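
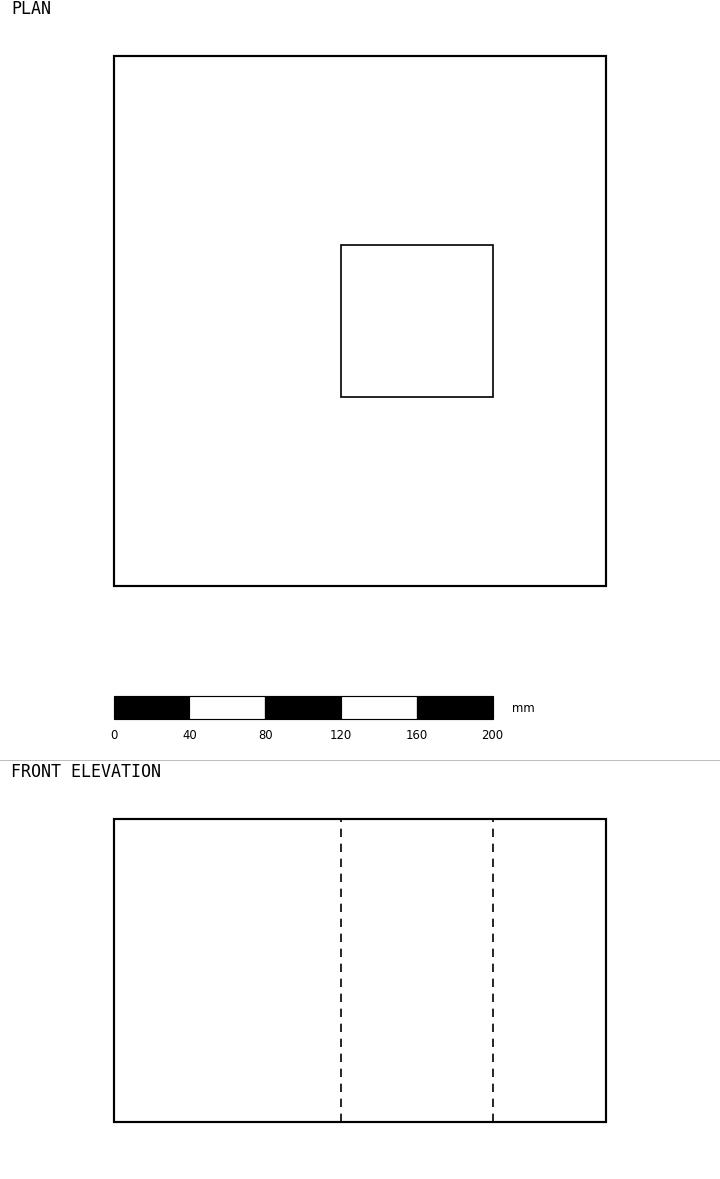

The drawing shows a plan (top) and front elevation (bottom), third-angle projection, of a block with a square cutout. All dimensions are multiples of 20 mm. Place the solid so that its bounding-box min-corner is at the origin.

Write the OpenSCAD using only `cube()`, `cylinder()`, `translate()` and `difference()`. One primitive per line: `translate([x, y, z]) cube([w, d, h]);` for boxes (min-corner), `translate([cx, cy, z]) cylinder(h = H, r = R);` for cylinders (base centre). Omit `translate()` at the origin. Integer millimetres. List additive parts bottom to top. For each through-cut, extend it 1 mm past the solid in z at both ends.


difference() {
  cube([260, 280, 160]);
  translate([120, 100, -1]) cube([80, 80, 162]);
}


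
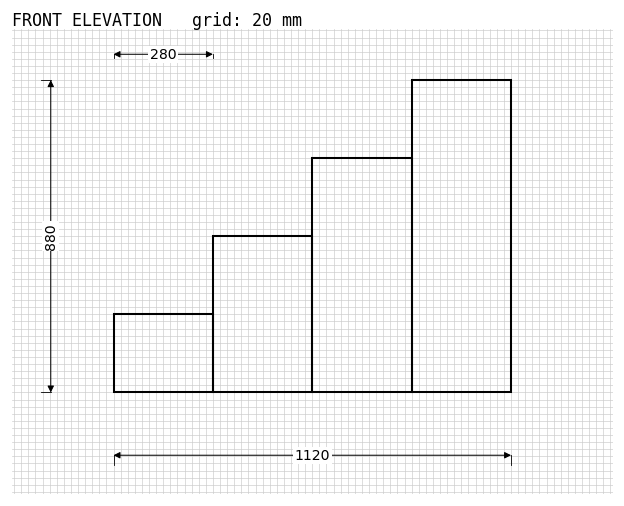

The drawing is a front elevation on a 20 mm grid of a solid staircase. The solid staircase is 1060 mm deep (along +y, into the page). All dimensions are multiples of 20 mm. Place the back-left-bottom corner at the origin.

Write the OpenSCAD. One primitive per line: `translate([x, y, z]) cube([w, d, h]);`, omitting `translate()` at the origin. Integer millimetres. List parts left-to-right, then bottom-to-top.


cube([280, 1060, 220]);
translate([280, 0, 0]) cube([280, 1060, 440]);
translate([560, 0, 0]) cube([280, 1060, 660]);
translate([840, 0, 0]) cube([280, 1060, 880]);


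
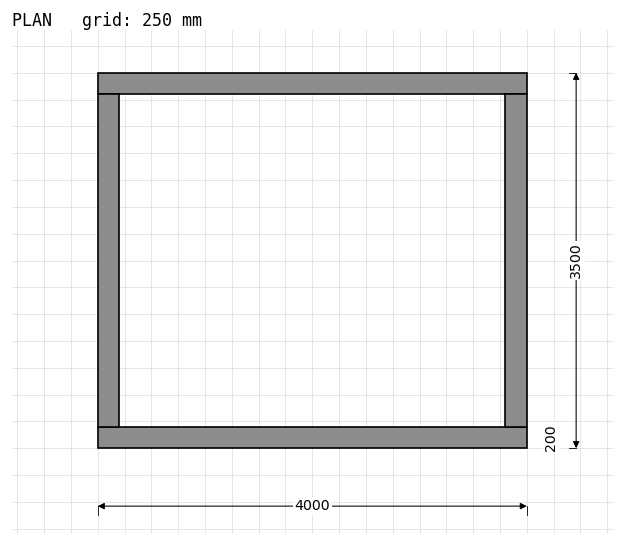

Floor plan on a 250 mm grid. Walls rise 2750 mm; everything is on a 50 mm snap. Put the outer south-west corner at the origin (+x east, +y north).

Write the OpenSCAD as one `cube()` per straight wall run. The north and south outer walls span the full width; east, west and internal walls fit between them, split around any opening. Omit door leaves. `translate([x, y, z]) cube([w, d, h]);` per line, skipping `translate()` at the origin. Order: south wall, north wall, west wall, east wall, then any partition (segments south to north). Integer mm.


cube([4000, 200, 2750]);
translate([0, 3300, 0]) cube([4000, 200, 2750]);
translate([0, 200, 0]) cube([200, 3100, 2750]);
translate([3800, 200, 0]) cube([200, 3100, 2750]);


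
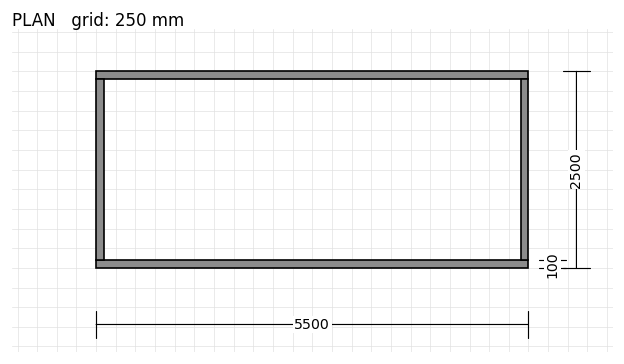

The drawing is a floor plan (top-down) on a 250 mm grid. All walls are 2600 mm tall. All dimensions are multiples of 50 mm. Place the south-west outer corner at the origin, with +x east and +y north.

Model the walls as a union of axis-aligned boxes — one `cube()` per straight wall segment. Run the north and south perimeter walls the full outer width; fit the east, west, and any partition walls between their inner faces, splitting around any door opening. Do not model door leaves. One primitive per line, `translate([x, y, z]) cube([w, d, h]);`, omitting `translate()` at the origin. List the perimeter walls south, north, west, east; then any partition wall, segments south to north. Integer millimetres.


cube([5500, 100, 2600]);
translate([0, 2400, 0]) cube([5500, 100, 2600]);
translate([0, 100, 0]) cube([100, 2300, 2600]);
translate([5400, 100, 0]) cube([100, 2300, 2600]);


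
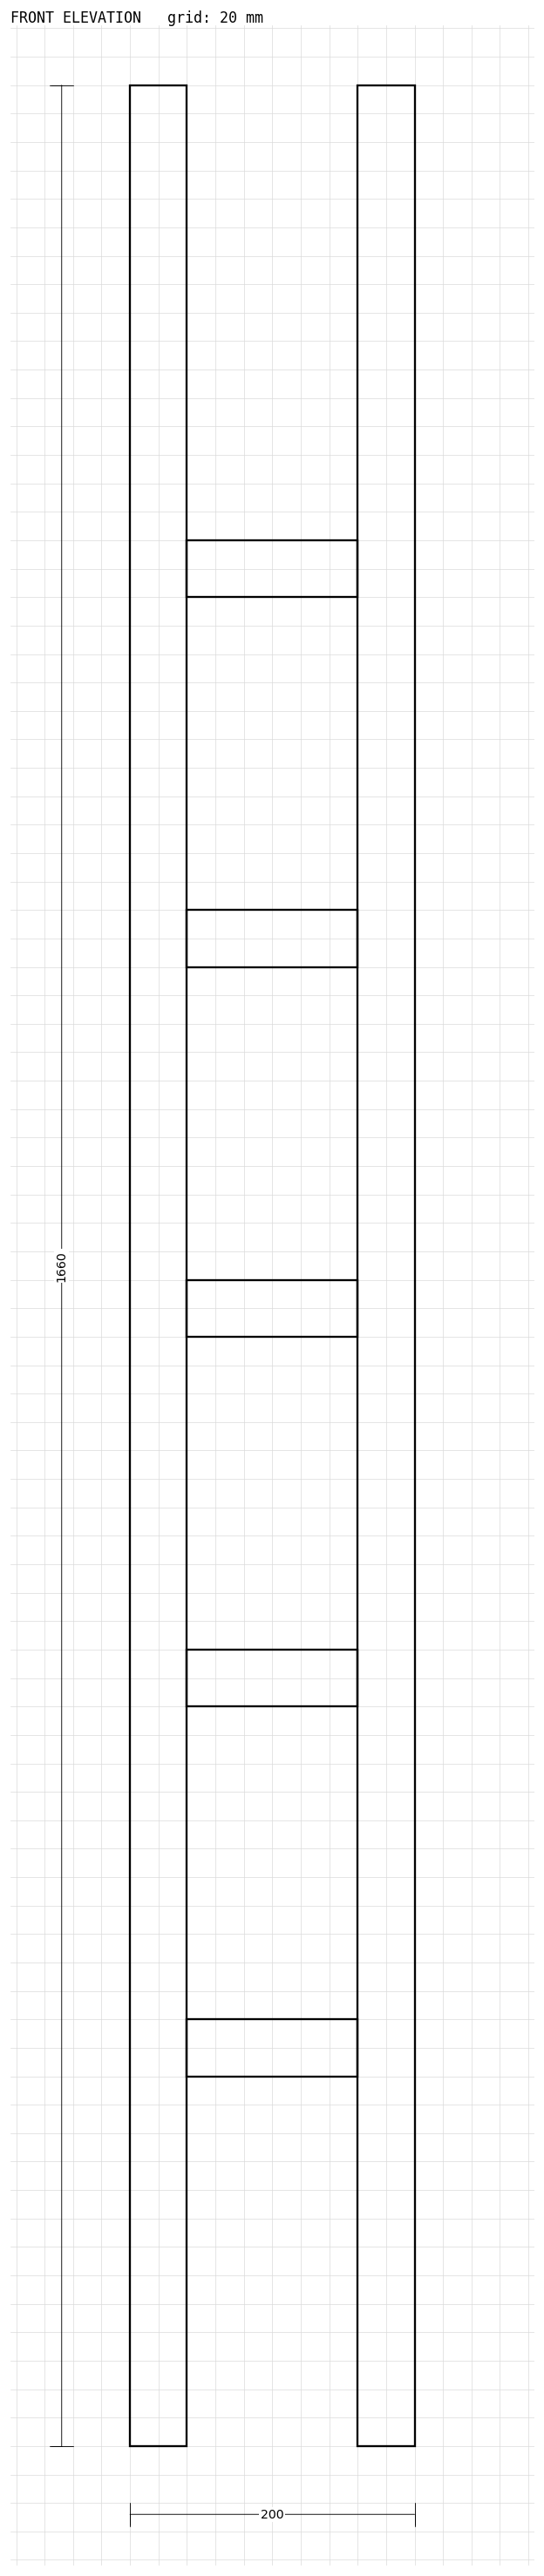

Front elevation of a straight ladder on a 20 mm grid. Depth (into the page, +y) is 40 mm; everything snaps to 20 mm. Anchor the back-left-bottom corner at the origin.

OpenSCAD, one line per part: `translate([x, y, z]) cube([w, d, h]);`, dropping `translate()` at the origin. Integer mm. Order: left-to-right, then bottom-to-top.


cube([40, 40, 1660]);
translate([40, 0, 260]) cube([120, 40, 40]);
translate([40, 0, 520]) cube([120, 40, 40]);
translate([40, 0, 780]) cube([120, 40, 40]);
translate([40, 0, 1040]) cube([120, 40, 40]);
translate([40, 0, 1300]) cube([120, 40, 40]);
translate([160, 0, 0]) cube([40, 40, 1660]);


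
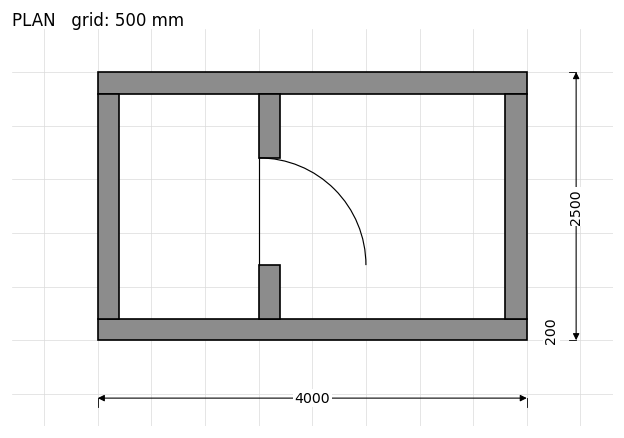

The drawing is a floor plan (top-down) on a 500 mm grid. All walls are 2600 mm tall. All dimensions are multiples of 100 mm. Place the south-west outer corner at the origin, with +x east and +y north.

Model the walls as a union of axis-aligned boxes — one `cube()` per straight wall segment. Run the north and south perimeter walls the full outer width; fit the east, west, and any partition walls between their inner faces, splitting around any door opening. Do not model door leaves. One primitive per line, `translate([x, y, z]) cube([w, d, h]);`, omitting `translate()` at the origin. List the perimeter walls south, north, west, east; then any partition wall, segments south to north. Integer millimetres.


cube([4000, 200, 2600]);
translate([0, 2300, 0]) cube([4000, 200, 2600]);
translate([0, 200, 0]) cube([200, 2100, 2600]);
translate([3800, 200, 0]) cube([200, 2100, 2600]);
translate([1500, 200, 0]) cube([200, 500, 2600]);
translate([1500, 1700, 0]) cube([200, 600, 2600]);


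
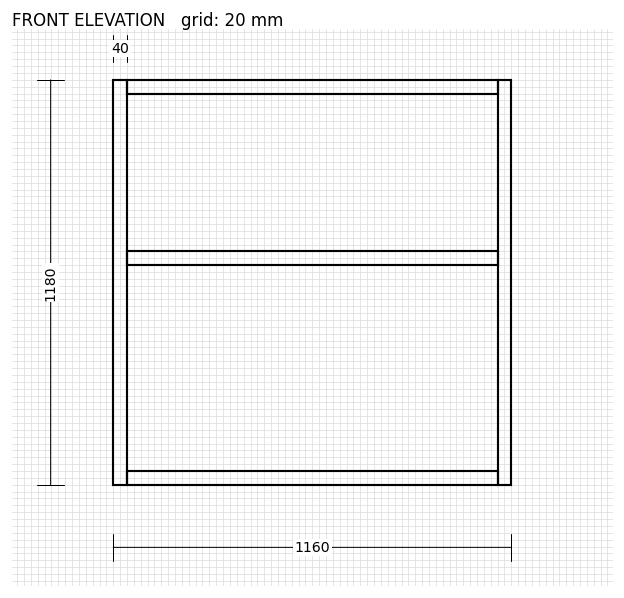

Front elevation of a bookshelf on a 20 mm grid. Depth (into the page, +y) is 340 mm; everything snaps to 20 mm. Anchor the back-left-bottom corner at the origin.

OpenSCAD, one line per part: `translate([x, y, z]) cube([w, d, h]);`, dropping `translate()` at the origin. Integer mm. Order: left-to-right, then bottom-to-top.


cube([40, 340, 1180]);
translate([40, 0, 0]) cube([1080, 340, 40]);
translate([40, 0, 640]) cube([1080, 340, 40]);
translate([40, 0, 1140]) cube([1080, 340, 40]);
translate([1120, 0, 0]) cube([40, 340, 1180]);


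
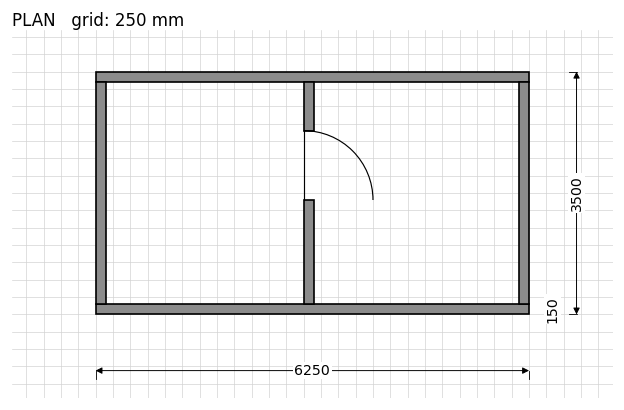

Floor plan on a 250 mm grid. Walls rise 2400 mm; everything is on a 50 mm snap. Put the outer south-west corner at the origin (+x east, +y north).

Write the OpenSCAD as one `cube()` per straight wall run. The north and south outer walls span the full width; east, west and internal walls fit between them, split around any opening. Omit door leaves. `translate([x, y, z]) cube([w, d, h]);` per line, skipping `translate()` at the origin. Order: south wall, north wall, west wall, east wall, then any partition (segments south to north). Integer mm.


cube([6250, 150, 2400]);
translate([0, 3350, 0]) cube([6250, 150, 2400]);
translate([0, 150, 0]) cube([150, 3200, 2400]);
translate([6100, 150, 0]) cube([150, 3200, 2400]);
translate([3000, 150, 0]) cube([150, 1500, 2400]);
translate([3000, 2650, 0]) cube([150, 700, 2400]);


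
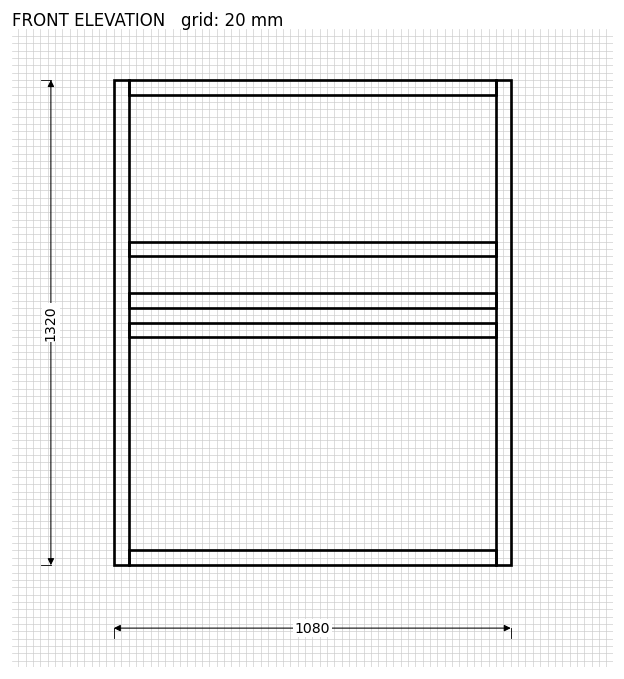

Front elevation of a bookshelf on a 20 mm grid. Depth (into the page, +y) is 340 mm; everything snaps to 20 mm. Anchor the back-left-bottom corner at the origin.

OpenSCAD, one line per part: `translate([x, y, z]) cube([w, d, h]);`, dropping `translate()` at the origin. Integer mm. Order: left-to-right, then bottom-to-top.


cube([40, 340, 1320]);
translate([40, 0, 0]) cube([1000, 340, 40]);
translate([40, 0, 620]) cube([1000, 340, 40]);
translate([40, 0, 700]) cube([1000, 340, 40]);
translate([40, 0, 840]) cube([1000, 340, 40]);
translate([40, 0, 1280]) cube([1000, 340, 40]);
translate([1040, 0, 0]) cube([40, 340, 1320]);


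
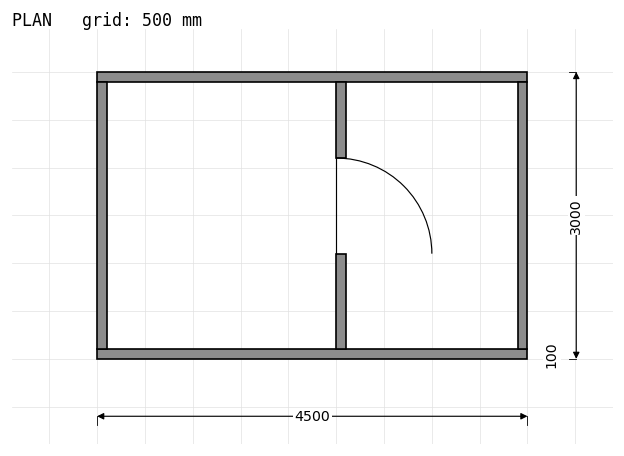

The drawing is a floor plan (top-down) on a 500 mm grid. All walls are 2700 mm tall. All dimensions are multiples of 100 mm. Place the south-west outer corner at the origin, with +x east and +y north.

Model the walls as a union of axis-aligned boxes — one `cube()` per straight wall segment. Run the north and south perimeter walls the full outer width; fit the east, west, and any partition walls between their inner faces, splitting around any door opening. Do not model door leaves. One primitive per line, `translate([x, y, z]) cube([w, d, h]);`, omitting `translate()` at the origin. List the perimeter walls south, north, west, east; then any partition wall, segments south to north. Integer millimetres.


cube([4500, 100, 2700]);
translate([0, 2900, 0]) cube([4500, 100, 2700]);
translate([0, 100, 0]) cube([100, 2800, 2700]);
translate([4400, 100, 0]) cube([100, 2800, 2700]);
translate([2500, 100, 0]) cube([100, 1000, 2700]);
translate([2500, 2100, 0]) cube([100, 800, 2700]);


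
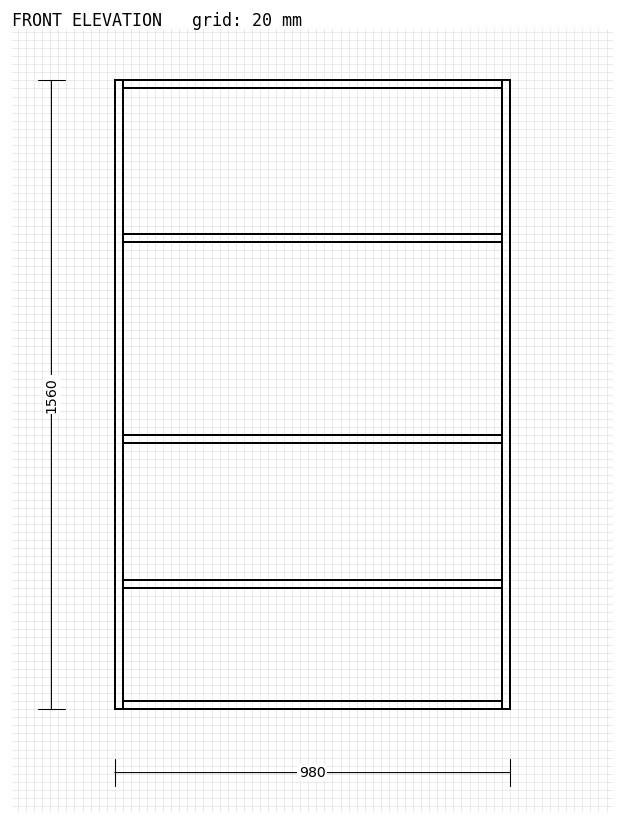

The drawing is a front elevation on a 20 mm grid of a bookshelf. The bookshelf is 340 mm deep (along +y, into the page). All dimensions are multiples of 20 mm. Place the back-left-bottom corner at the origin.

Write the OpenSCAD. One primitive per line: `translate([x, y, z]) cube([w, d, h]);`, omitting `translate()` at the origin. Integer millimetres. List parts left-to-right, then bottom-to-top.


cube([20, 340, 1560]);
translate([20, 0, 0]) cube([940, 340, 20]);
translate([20, 0, 300]) cube([940, 340, 20]);
translate([20, 0, 660]) cube([940, 340, 20]);
translate([20, 0, 1160]) cube([940, 340, 20]);
translate([20, 0, 1540]) cube([940, 340, 20]);
translate([960, 0, 0]) cube([20, 340, 1560]);


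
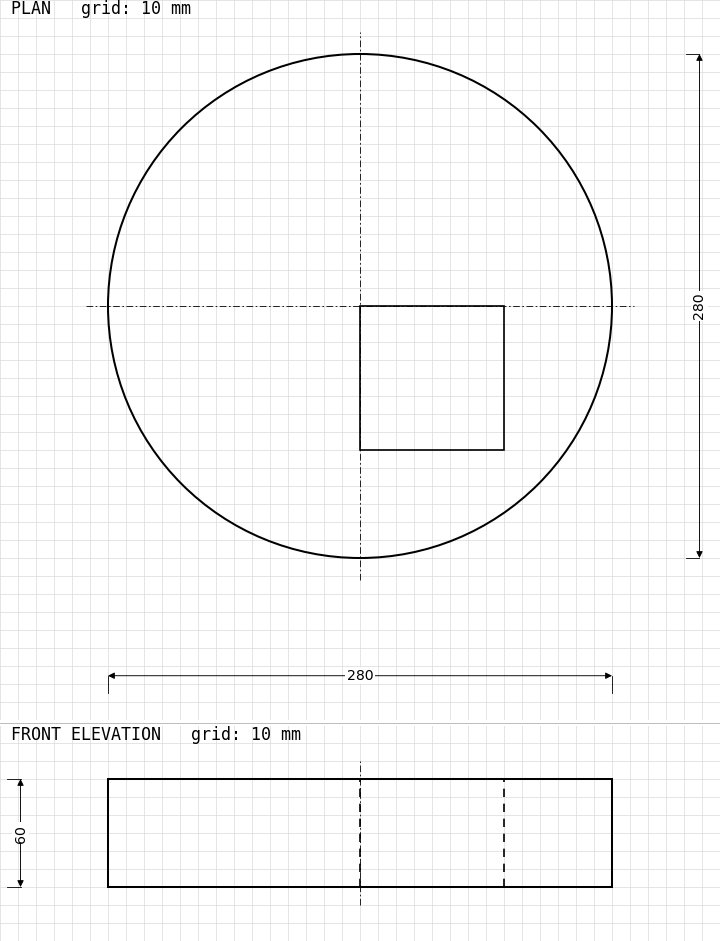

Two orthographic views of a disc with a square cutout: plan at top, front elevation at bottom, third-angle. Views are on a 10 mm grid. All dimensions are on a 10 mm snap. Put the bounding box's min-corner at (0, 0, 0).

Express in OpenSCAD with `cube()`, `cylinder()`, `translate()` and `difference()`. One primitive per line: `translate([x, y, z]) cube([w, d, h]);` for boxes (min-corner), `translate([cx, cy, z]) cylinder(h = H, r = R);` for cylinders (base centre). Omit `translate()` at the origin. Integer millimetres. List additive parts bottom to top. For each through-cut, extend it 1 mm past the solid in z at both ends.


difference() {
  translate([140, 140, 0]) cylinder(h = 60, r = 140);
  translate([140, 60, -1]) cube([80, 80, 62]);
}


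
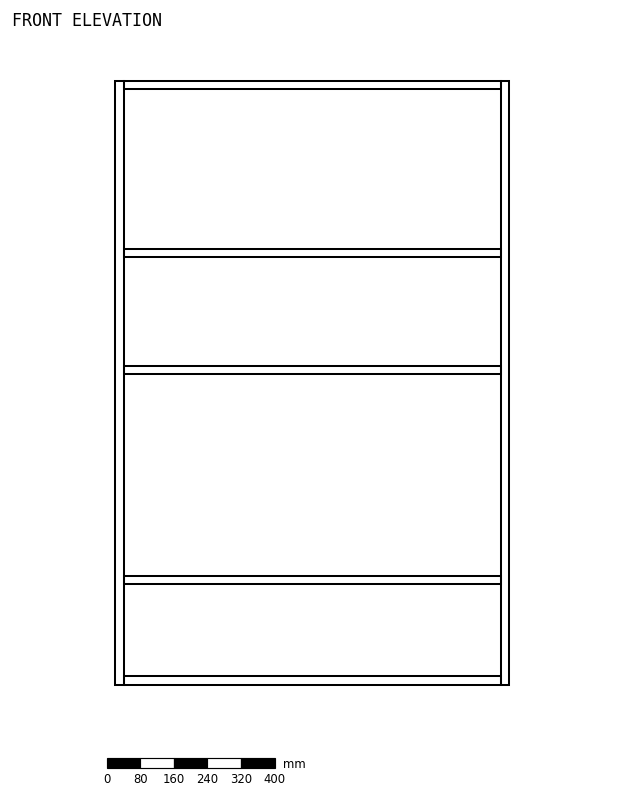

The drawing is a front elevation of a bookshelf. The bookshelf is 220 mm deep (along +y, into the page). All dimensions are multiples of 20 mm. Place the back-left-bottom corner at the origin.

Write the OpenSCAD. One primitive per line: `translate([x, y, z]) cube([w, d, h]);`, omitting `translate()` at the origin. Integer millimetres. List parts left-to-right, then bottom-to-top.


cube([20, 220, 1440]);
translate([20, 0, 0]) cube([900, 220, 20]);
translate([20, 0, 240]) cube([900, 220, 20]);
translate([20, 0, 740]) cube([900, 220, 20]);
translate([20, 0, 1020]) cube([900, 220, 20]);
translate([20, 0, 1420]) cube([900, 220, 20]);
translate([920, 0, 0]) cube([20, 220, 1440]);


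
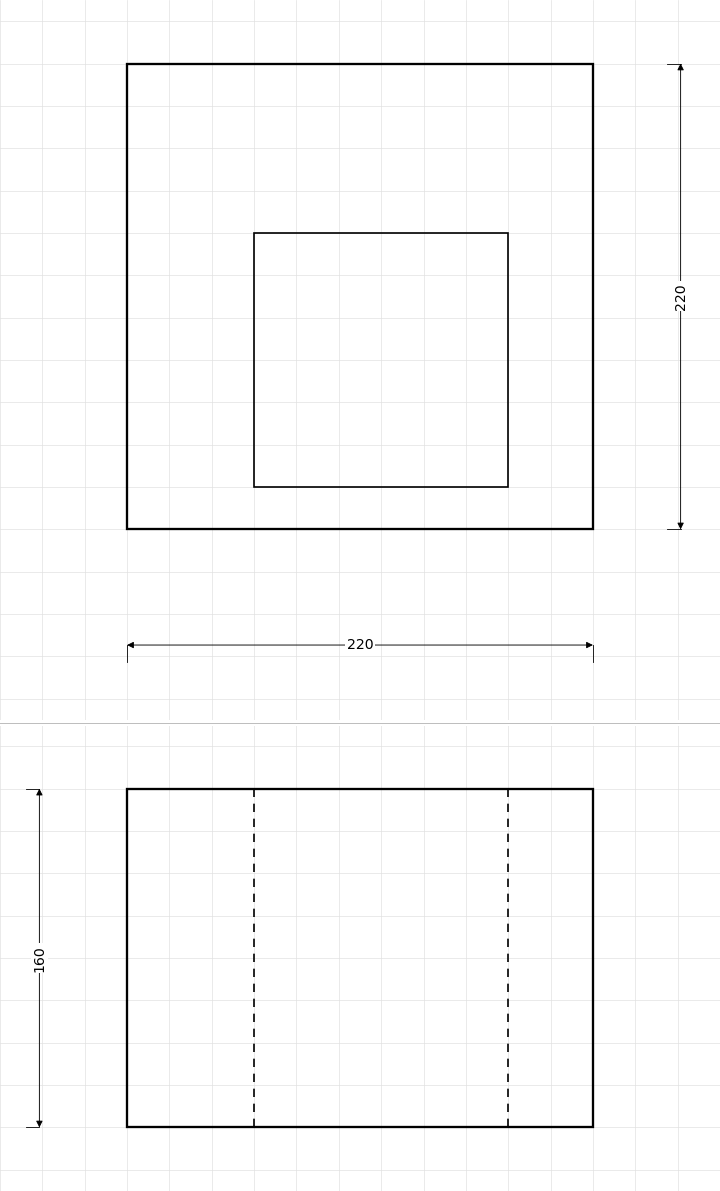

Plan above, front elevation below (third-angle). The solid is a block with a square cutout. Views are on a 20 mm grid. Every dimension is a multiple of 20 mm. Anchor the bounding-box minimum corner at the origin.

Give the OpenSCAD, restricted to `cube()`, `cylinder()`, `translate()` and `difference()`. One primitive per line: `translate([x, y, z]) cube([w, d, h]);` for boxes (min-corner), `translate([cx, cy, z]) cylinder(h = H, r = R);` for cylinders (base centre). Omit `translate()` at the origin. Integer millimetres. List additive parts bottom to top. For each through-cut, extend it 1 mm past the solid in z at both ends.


difference() {
  cube([220, 220, 160]);
  translate([60, 20, -1]) cube([120, 120, 162]);
}


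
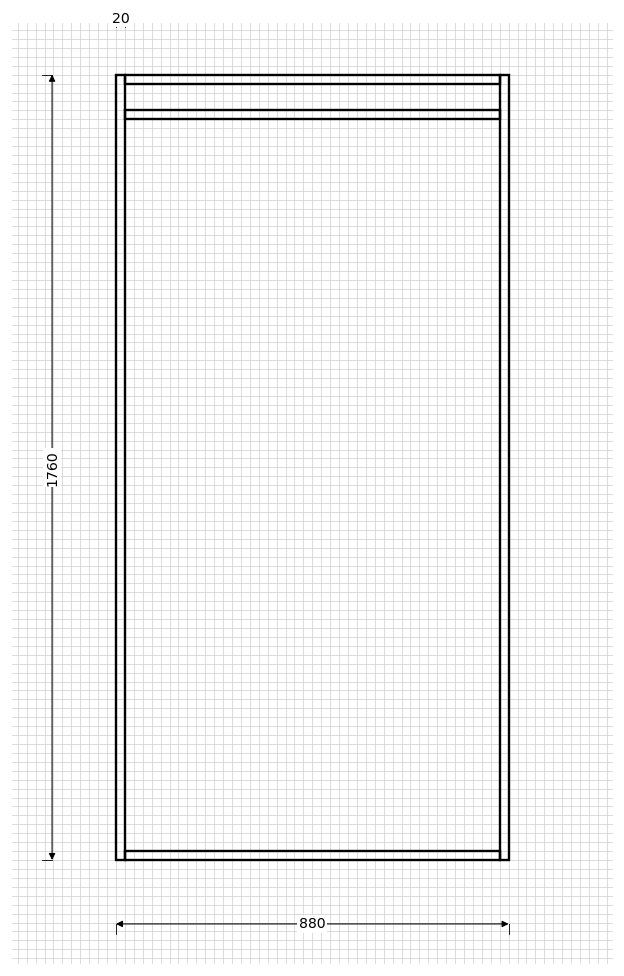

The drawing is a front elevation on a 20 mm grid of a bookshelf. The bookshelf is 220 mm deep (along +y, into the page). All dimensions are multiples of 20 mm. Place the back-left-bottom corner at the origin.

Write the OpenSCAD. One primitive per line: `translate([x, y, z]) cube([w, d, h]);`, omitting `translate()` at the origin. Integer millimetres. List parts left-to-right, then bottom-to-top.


cube([20, 220, 1760]);
translate([20, 0, 0]) cube([840, 220, 20]);
translate([20, 0, 1660]) cube([840, 220, 20]);
translate([20, 0, 1740]) cube([840, 220, 20]);
translate([860, 0, 0]) cube([20, 220, 1760]);


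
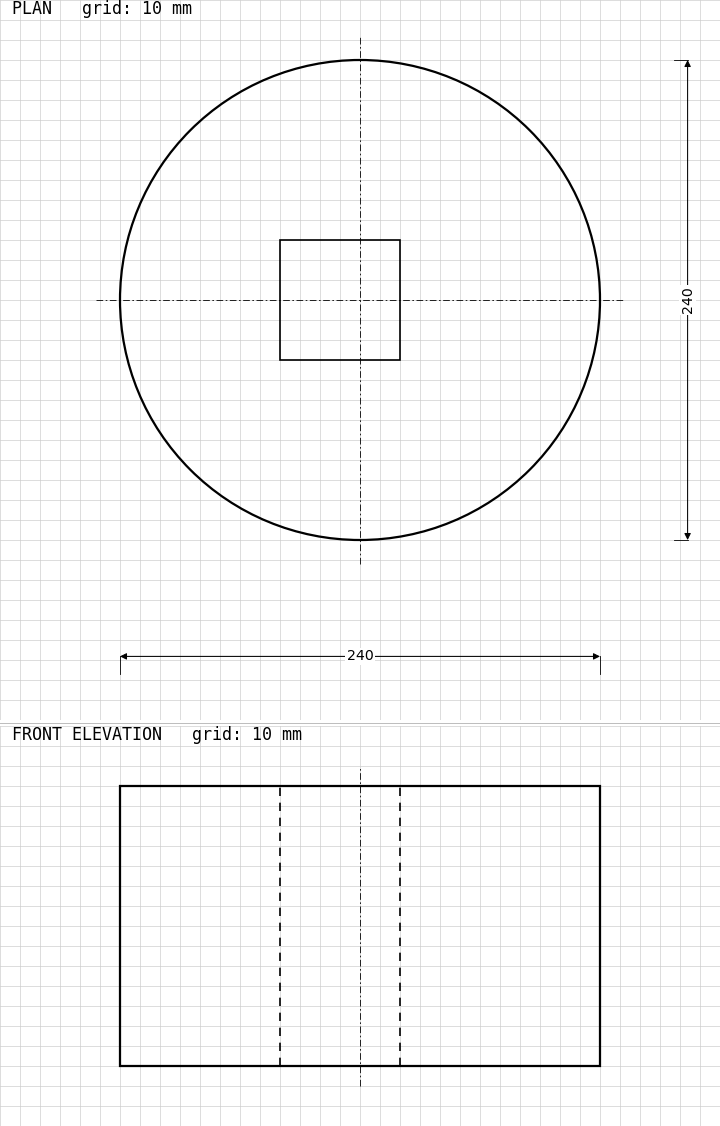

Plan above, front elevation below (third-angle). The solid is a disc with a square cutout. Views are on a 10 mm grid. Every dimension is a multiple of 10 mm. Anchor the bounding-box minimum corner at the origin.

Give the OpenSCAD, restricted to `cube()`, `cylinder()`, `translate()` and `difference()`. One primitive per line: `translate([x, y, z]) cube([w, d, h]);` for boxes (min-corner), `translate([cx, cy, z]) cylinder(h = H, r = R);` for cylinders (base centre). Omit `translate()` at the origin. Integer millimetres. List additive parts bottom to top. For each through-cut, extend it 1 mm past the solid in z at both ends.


difference() {
  translate([120, 120, 0]) cylinder(h = 140, r = 120);
  translate([80, 90, -1]) cube([60, 60, 142]);
}


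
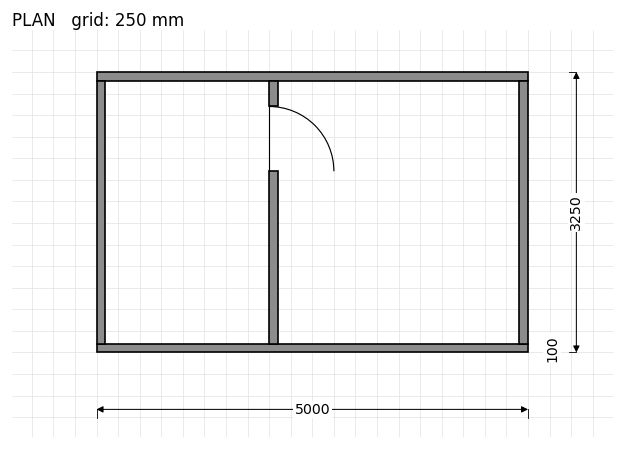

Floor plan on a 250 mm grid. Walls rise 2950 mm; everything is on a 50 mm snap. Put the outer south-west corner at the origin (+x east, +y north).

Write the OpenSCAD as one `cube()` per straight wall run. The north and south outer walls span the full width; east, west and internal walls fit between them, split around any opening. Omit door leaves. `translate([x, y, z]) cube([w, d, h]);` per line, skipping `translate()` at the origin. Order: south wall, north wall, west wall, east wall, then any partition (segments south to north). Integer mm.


cube([5000, 100, 2950]);
translate([0, 3150, 0]) cube([5000, 100, 2950]);
translate([0, 100, 0]) cube([100, 3050, 2950]);
translate([4900, 100, 0]) cube([100, 3050, 2950]);
translate([2000, 100, 0]) cube([100, 2000, 2950]);
translate([2000, 2850, 0]) cube([100, 300, 2950]);


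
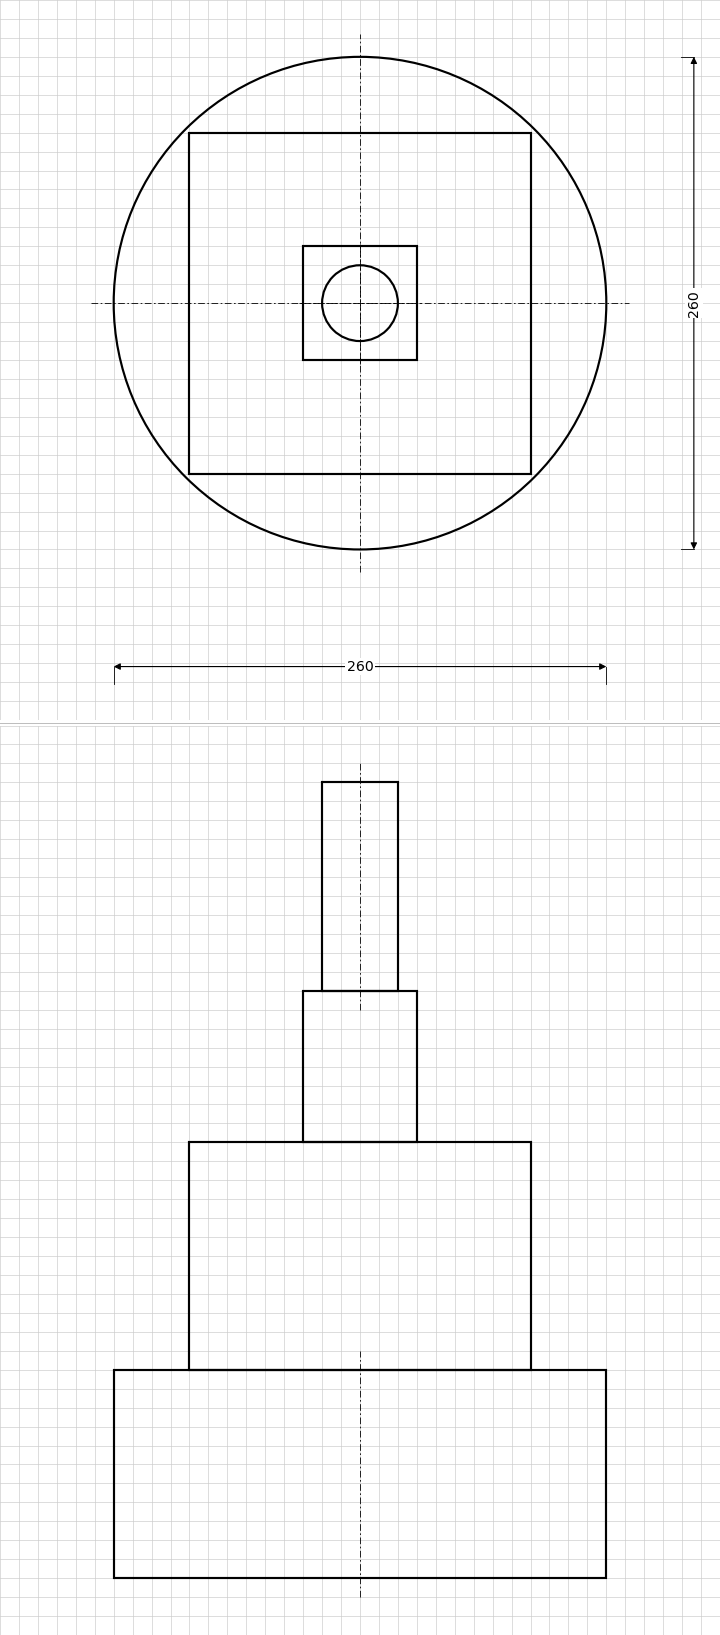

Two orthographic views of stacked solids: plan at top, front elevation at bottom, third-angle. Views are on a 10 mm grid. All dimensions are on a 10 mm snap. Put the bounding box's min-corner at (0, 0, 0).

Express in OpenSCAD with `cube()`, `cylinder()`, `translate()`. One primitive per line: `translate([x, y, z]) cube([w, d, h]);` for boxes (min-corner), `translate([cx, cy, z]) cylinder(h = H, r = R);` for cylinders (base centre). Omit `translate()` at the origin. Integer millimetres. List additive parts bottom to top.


translate([130, 130, 0]) cylinder(h = 110, r = 130);
translate([40, 40, 110]) cube([180, 180, 120]);
translate([100, 100, 230]) cube([60, 60, 80]);
translate([130, 130, 310]) cylinder(h = 110, r = 20);


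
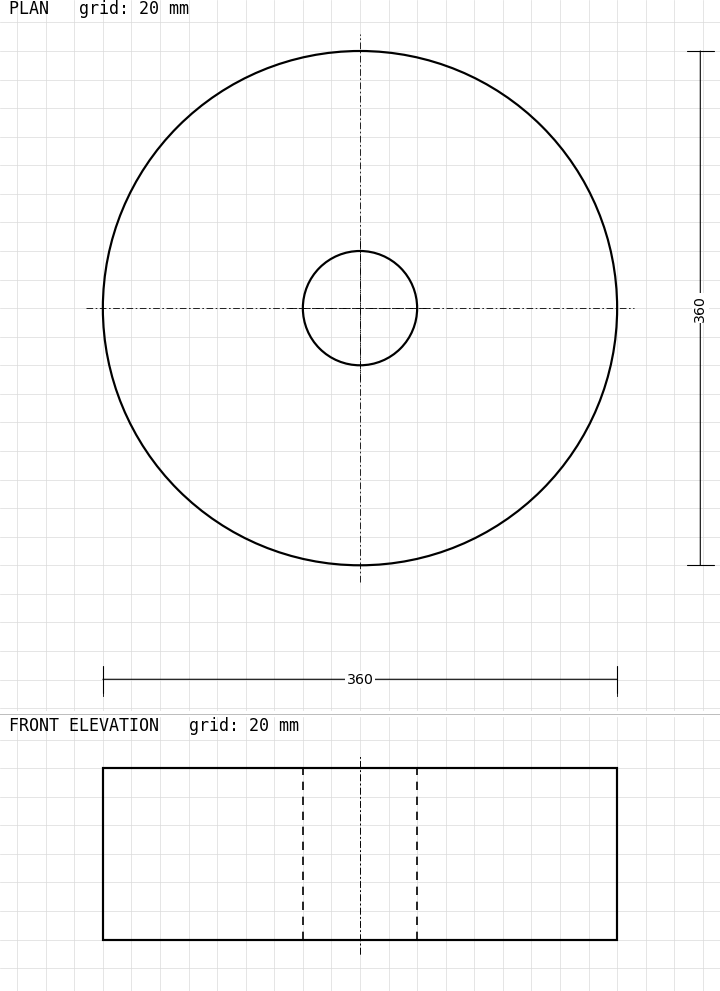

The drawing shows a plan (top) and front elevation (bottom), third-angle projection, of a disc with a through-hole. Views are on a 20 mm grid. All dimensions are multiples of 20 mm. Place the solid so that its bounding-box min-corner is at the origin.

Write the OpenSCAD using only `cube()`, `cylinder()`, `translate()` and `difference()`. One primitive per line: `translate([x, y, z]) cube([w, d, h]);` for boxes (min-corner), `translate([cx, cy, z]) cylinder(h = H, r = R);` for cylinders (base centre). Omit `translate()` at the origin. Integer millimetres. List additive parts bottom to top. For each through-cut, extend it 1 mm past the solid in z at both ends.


difference() {
  translate([180, 180, 0]) cylinder(h = 120, r = 180);
  translate([180, 180, -1]) cylinder(h = 122, r = 40);
}


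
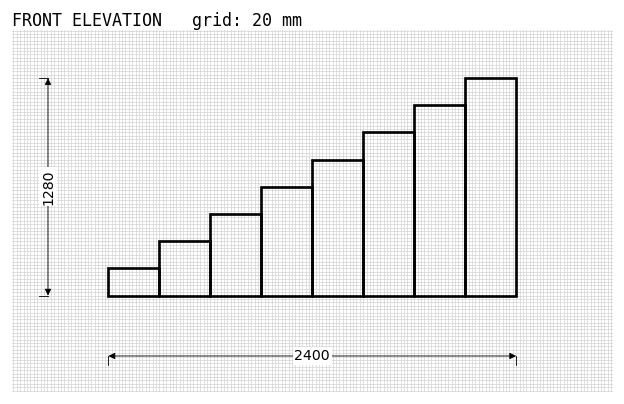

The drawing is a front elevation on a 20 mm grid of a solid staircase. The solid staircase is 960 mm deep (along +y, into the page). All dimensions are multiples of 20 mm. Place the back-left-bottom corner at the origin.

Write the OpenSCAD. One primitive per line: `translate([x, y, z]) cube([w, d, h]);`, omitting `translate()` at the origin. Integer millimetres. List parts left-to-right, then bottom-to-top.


cube([300, 960, 160]);
translate([300, 0, 0]) cube([300, 960, 320]);
translate([600, 0, 0]) cube([300, 960, 480]);
translate([900, 0, 0]) cube([300, 960, 640]);
translate([1200, 0, 0]) cube([300, 960, 800]);
translate([1500, 0, 0]) cube([300, 960, 960]);
translate([1800, 0, 0]) cube([300, 960, 1120]);
translate([2100, 0, 0]) cube([300, 960, 1280]);


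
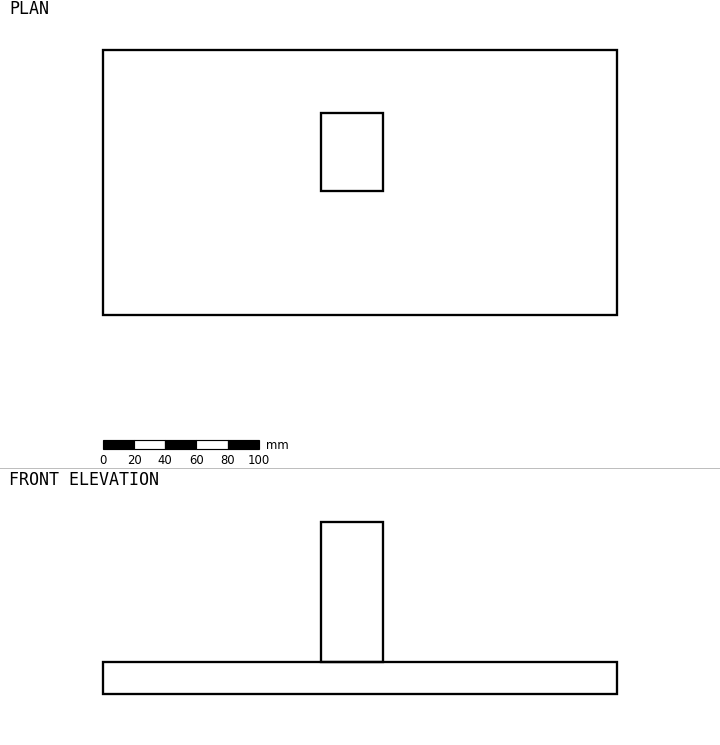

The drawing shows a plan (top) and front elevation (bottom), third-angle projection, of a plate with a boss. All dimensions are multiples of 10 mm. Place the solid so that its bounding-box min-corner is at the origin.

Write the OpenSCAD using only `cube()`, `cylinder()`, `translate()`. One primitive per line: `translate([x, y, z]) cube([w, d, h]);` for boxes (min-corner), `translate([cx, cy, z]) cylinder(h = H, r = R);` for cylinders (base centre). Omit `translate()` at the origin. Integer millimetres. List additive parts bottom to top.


cube([330, 170, 20]);
translate([140, 80, 20]) cube([40, 50, 90]);


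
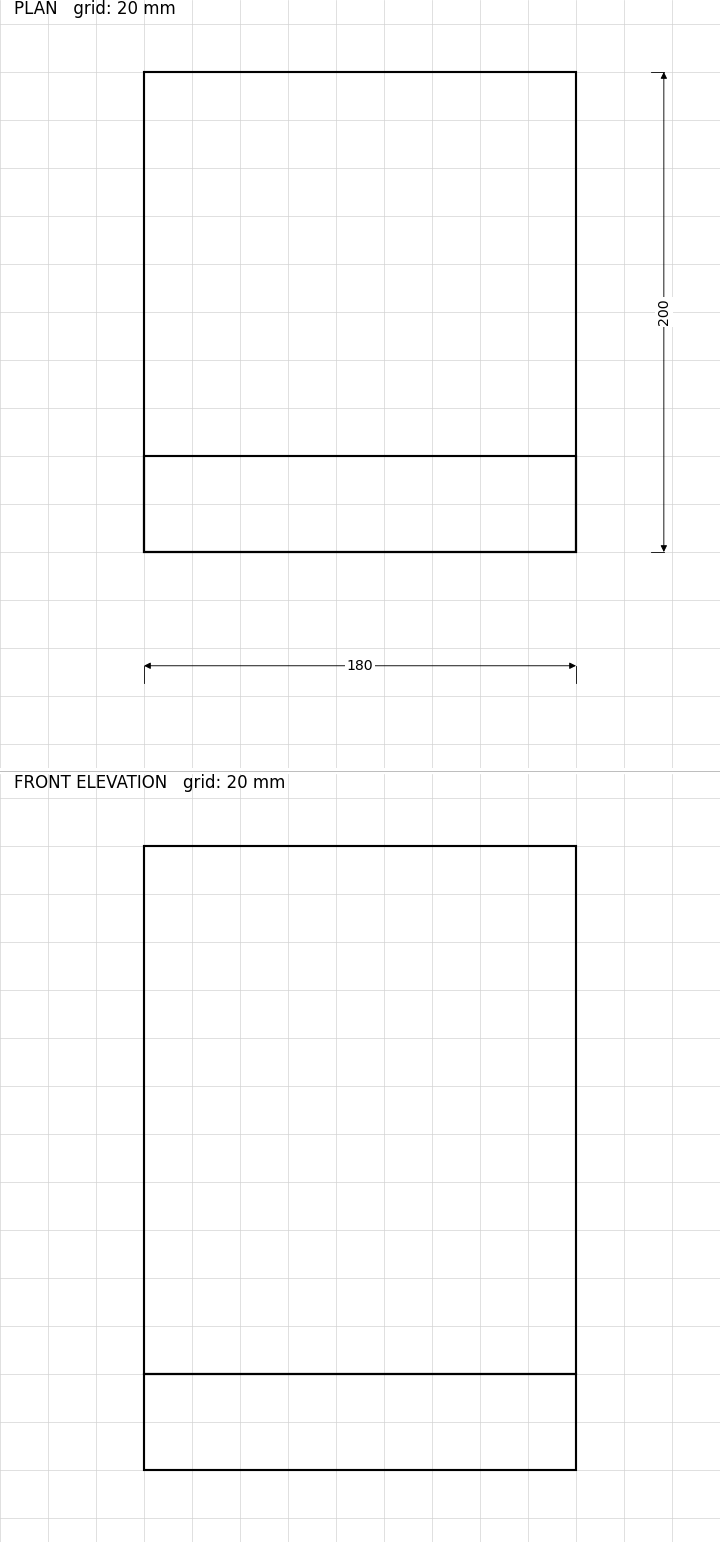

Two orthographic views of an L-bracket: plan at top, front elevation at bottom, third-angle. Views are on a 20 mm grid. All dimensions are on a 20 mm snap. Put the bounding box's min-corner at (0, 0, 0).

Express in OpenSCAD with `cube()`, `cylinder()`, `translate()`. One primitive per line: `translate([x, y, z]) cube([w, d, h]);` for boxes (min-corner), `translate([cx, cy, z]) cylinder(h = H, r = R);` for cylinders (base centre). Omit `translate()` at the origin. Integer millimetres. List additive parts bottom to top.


cube([180, 200, 40]);
translate([0, 0, 40]) cube([180, 40, 220]);


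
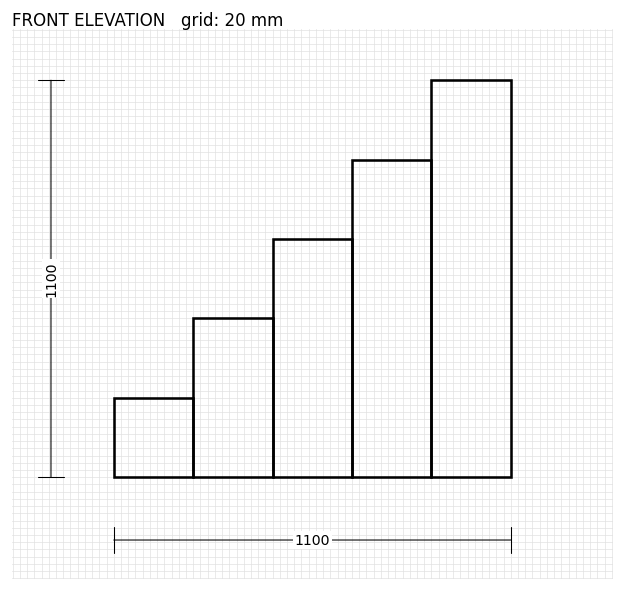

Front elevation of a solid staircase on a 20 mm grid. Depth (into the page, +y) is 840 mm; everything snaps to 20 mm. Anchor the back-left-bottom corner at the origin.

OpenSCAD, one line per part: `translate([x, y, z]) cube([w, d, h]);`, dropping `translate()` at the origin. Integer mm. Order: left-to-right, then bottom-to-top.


cube([220, 840, 220]);
translate([220, 0, 0]) cube([220, 840, 440]);
translate([440, 0, 0]) cube([220, 840, 660]);
translate([660, 0, 0]) cube([220, 840, 880]);
translate([880, 0, 0]) cube([220, 840, 1100]);


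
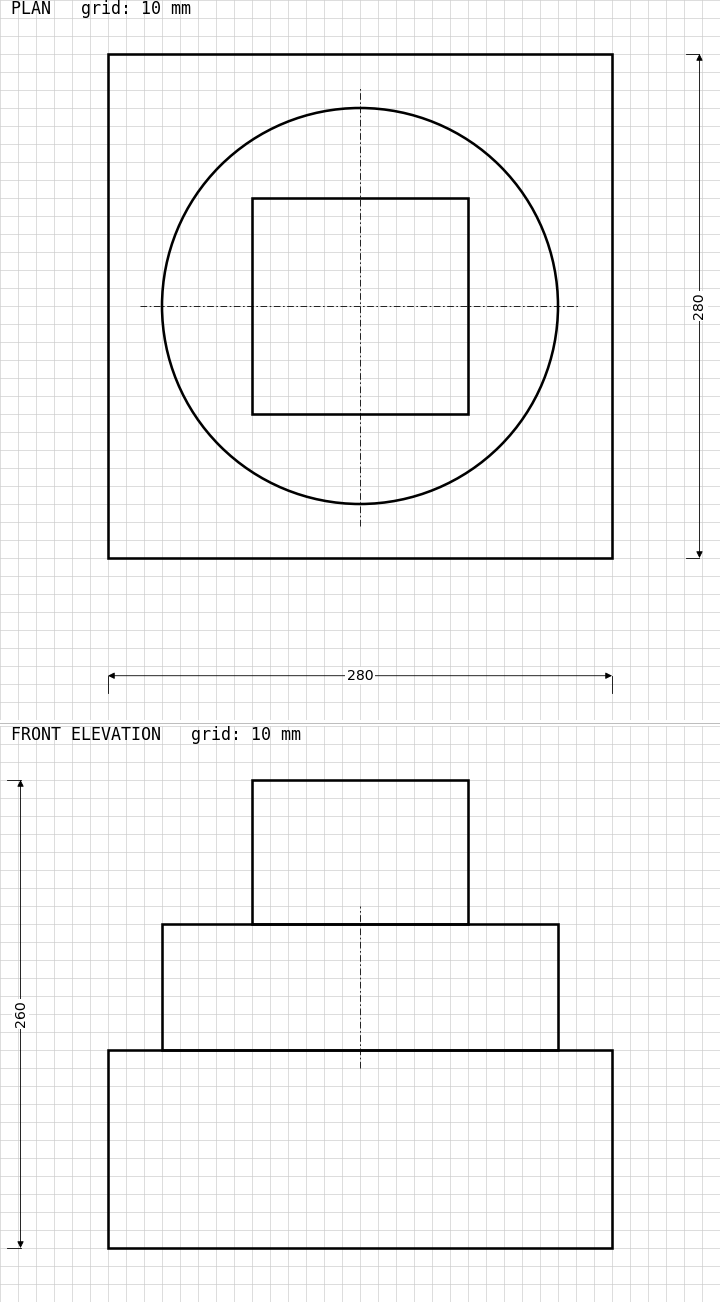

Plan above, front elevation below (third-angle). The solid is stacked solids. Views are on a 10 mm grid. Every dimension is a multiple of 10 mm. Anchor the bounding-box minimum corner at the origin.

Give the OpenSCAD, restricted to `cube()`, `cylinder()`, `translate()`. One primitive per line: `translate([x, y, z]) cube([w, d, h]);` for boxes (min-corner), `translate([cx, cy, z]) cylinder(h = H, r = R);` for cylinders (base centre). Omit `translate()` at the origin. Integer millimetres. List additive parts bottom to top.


cube([280, 280, 110]);
translate([140, 140, 110]) cylinder(h = 70, r = 110);
translate([80, 80, 180]) cube([120, 120, 80]);


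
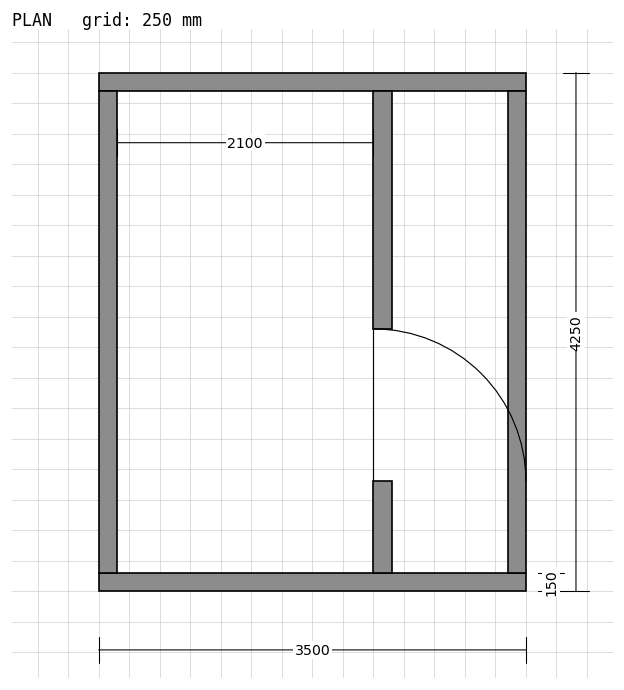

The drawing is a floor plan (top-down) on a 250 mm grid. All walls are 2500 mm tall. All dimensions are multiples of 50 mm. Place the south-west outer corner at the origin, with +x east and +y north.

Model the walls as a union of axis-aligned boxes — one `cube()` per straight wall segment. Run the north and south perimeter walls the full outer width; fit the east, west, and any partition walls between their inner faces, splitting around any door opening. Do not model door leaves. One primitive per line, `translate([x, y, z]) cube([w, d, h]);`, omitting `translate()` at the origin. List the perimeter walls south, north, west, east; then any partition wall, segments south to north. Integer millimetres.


cube([3500, 150, 2500]);
translate([0, 4100, 0]) cube([3500, 150, 2500]);
translate([0, 150, 0]) cube([150, 3950, 2500]);
translate([3350, 150, 0]) cube([150, 3950, 2500]);
translate([2250, 150, 0]) cube([150, 750, 2500]);
translate([2250, 2150, 0]) cube([150, 1950, 2500]);


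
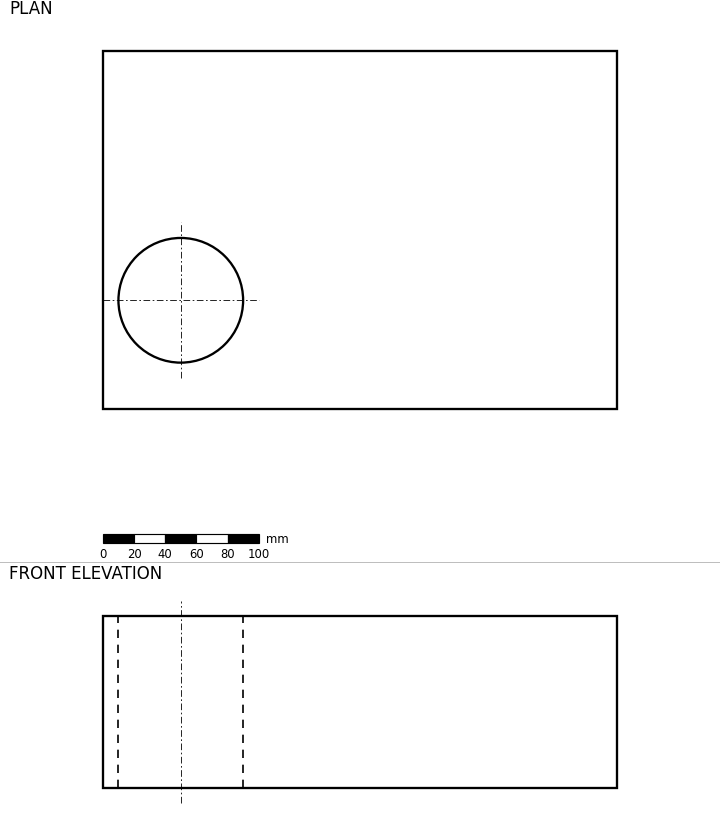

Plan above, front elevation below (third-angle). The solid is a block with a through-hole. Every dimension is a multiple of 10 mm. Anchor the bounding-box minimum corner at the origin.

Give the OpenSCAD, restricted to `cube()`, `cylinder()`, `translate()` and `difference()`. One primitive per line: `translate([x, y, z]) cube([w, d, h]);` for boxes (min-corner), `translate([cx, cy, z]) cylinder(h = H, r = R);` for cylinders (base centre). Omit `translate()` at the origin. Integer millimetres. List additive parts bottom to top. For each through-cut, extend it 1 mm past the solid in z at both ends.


difference() {
  cube([330, 230, 110]);
  translate([50, 70, -1]) cylinder(h = 112, r = 40);
}


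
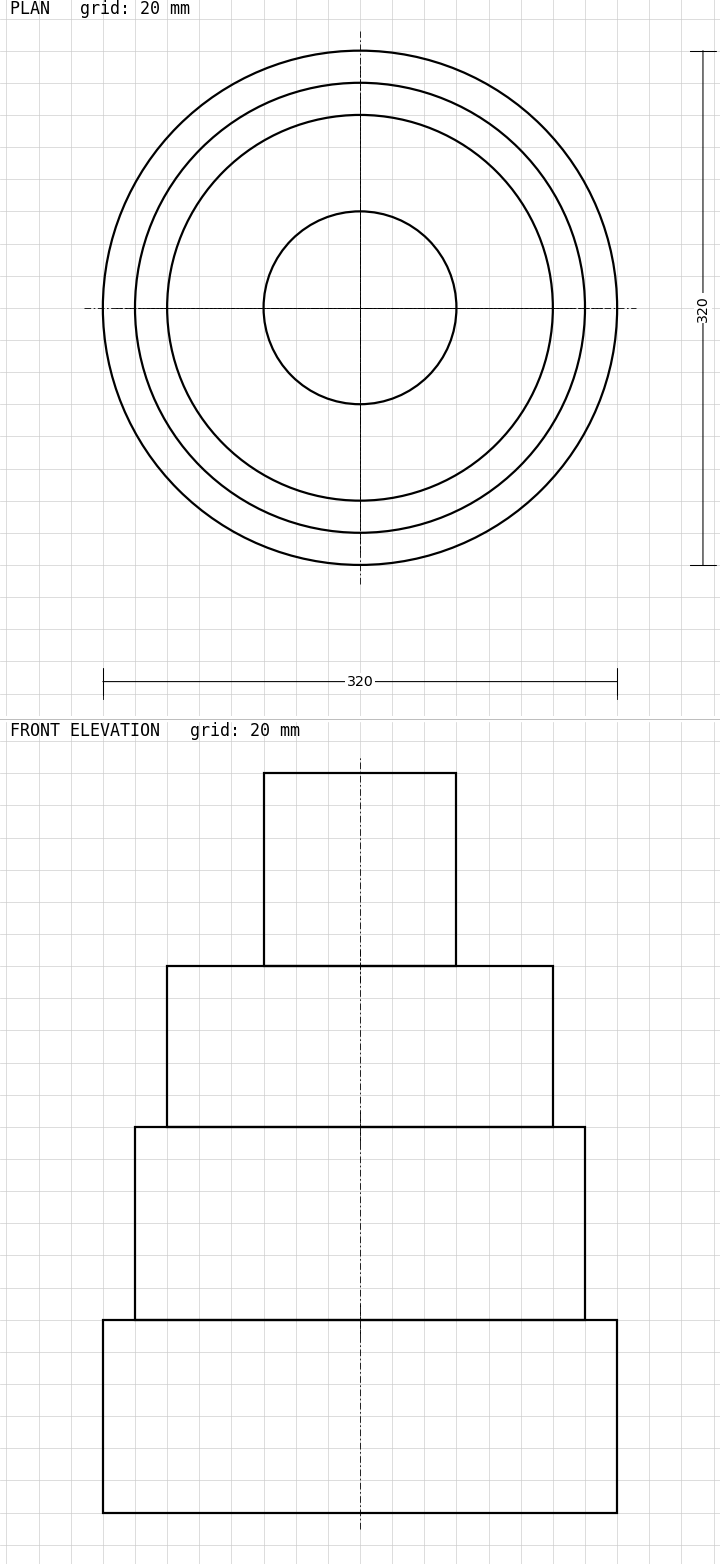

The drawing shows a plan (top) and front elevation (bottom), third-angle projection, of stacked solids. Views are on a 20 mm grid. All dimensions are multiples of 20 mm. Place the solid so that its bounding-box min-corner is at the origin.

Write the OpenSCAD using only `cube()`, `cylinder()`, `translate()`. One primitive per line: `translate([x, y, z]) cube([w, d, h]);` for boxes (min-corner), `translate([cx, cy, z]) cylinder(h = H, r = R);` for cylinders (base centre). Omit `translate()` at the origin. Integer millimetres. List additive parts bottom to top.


translate([160, 160, 0]) cylinder(h = 120, r = 160);
translate([160, 160, 120]) cylinder(h = 120, r = 140);
translate([160, 160, 240]) cylinder(h = 100, r = 120);
translate([160, 160, 340]) cylinder(h = 120, r = 60);


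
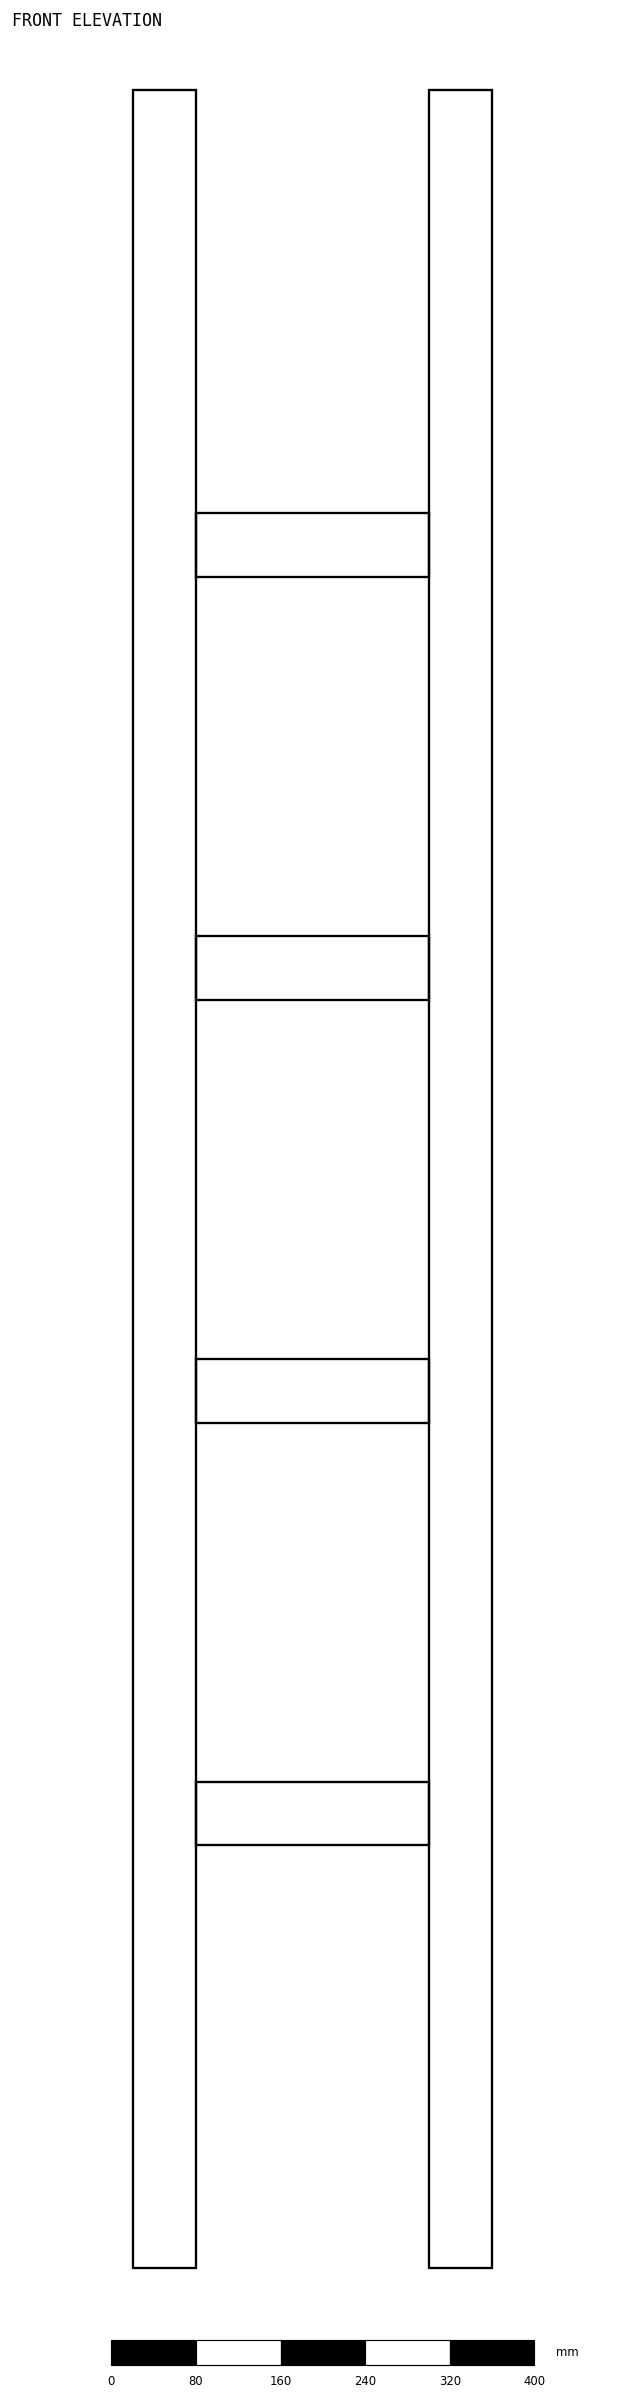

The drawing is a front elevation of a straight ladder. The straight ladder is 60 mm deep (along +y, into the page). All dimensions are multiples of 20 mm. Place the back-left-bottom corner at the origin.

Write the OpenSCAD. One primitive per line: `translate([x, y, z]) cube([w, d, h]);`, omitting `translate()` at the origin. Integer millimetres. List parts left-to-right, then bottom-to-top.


cube([60, 60, 2060]);
translate([60, 0, 400]) cube([220, 60, 60]);
translate([60, 0, 800]) cube([220, 60, 60]);
translate([60, 0, 1200]) cube([220, 60, 60]);
translate([60, 0, 1600]) cube([220, 60, 60]);
translate([280, 0, 0]) cube([60, 60, 2060]);


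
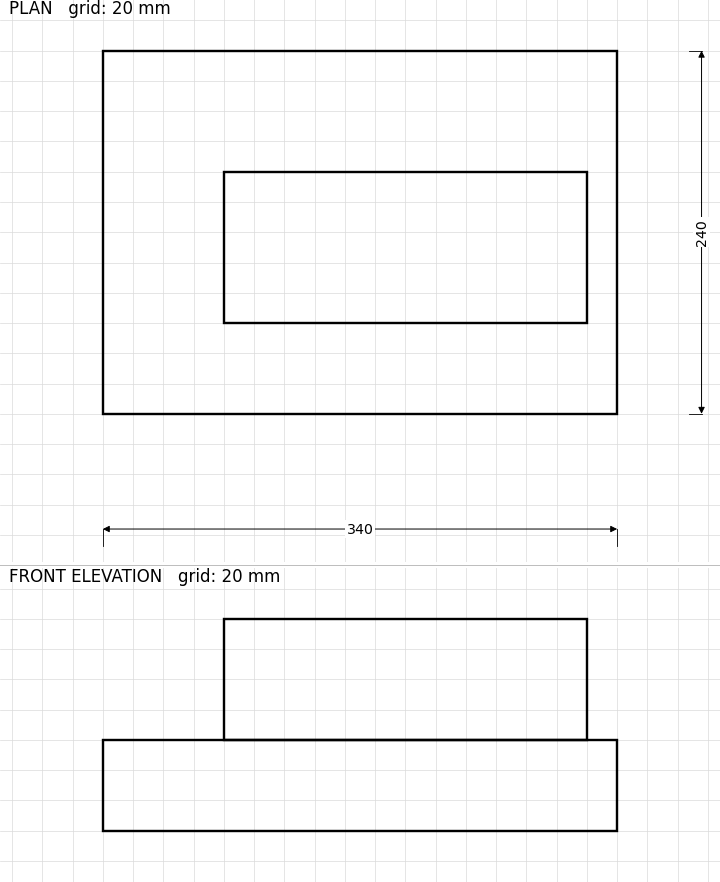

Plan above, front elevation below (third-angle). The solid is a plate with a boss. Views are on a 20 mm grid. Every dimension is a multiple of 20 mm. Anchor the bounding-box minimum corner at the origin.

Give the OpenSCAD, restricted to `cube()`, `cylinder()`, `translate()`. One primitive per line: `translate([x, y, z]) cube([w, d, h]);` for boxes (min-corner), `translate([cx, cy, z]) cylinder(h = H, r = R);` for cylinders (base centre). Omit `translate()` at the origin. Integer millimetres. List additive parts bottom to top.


cube([340, 240, 60]);
translate([80, 60, 60]) cube([240, 100, 80]);


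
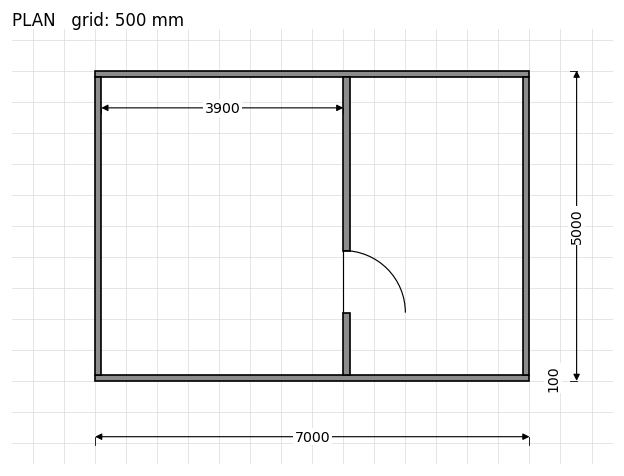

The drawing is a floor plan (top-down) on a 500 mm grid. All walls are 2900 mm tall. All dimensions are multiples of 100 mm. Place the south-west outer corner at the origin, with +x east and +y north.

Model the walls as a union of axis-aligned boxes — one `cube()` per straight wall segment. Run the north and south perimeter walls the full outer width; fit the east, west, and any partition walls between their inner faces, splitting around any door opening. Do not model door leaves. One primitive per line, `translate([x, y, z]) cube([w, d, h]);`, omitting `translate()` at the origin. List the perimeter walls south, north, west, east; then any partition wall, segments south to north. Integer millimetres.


cube([7000, 100, 2900]);
translate([0, 4900, 0]) cube([7000, 100, 2900]);
translate([0, 100, 0]) cube([100, 4800, 2900]);
translate([6900, 100, 0]) cube([100, 4800, 2900]);
translate([4000, 100, 0]) cube([100, 1000, 2900]);
translate([4000, 2100, 0]) cube([100, 2800, 2900]);


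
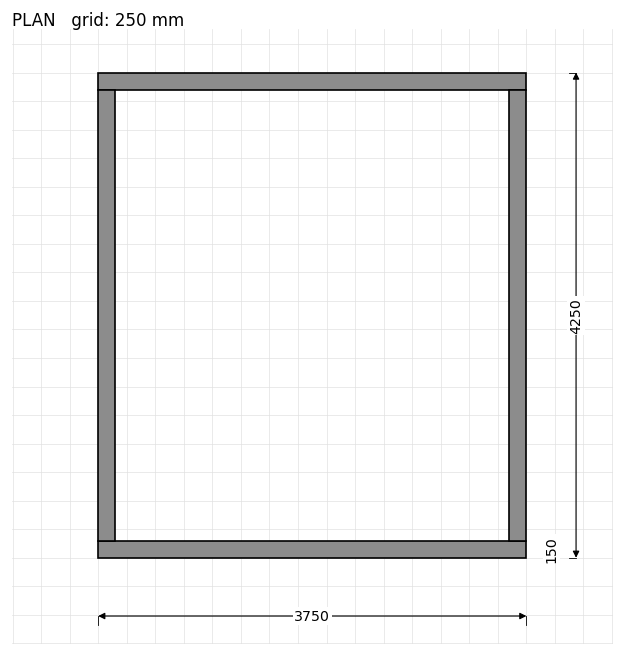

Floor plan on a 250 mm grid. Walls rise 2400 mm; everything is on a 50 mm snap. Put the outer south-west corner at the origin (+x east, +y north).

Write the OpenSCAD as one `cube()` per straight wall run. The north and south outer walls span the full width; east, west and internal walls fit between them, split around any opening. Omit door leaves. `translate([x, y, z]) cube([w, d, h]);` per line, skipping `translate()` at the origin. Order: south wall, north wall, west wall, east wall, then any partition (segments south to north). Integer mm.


cube([3750, 150, 2400]);
translate([0, 4100, 0]) cube([3750, 150, 2400]);
translate([0, 150, 0]) cube([150, 3950, 2400]);
translate([3600, 150, 0]) cube([150, 3950, 2400]);


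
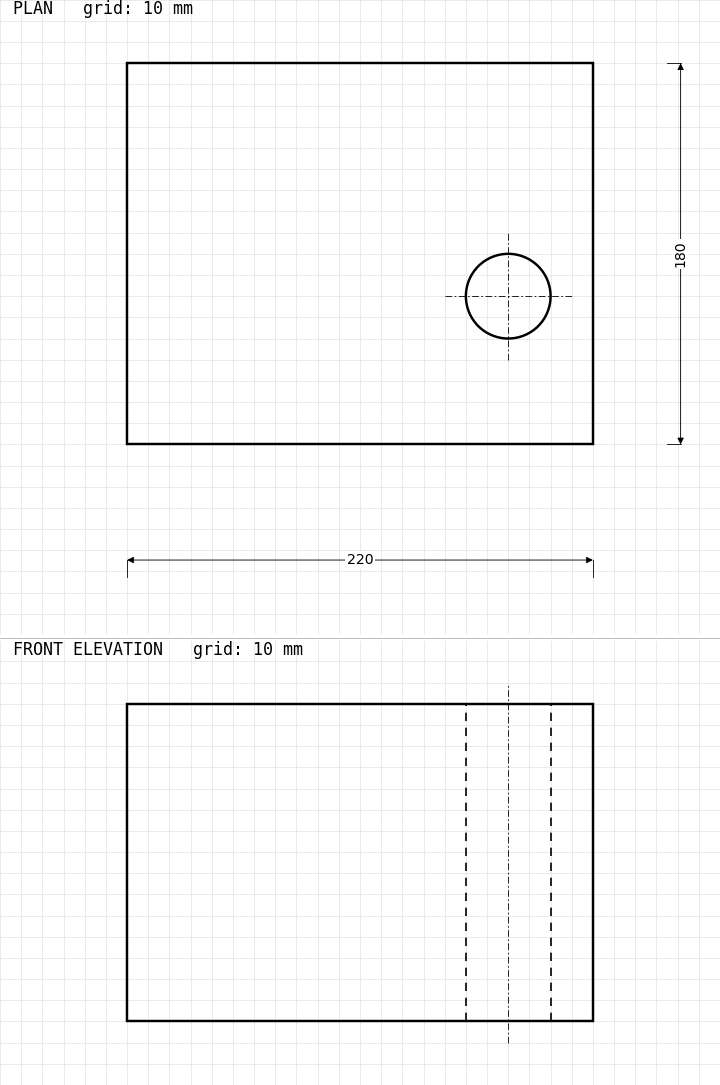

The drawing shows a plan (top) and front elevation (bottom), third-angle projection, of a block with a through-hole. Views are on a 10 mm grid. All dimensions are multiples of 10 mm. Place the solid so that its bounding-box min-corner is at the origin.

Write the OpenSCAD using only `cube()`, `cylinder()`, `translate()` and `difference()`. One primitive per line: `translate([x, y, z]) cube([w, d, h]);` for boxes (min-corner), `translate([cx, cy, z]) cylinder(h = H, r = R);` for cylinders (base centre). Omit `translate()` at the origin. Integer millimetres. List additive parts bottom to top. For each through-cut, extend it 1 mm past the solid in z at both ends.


difference() {
  cube([220, 180, 150]);
  translate([180, 70, -1]) cylinder(h = 152, r = 20);
}


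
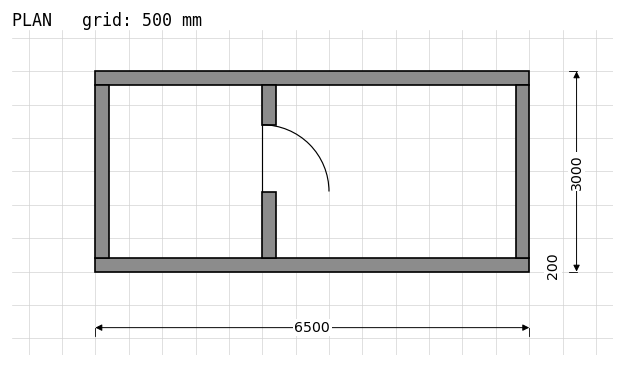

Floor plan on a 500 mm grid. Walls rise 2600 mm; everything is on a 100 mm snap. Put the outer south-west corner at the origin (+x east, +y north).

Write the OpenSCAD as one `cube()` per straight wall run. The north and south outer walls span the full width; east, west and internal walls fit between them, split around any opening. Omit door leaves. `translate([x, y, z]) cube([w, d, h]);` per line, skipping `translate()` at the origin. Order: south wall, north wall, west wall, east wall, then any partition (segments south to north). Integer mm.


cube([6500, 200, 2600]);
translate([0, 2800, 0]) cube([6500, 200, 2600]);
translate([0, 200, 0]) cube([200, 2600, 2600]);
translate([6300, 200, 0]) cube([200, 2600, 2600]);
translate([2500, 200, 0]) cube([200, 1000, 2600]);
translate([2500, 2200, 0]) cube([200, 600, 2600]);


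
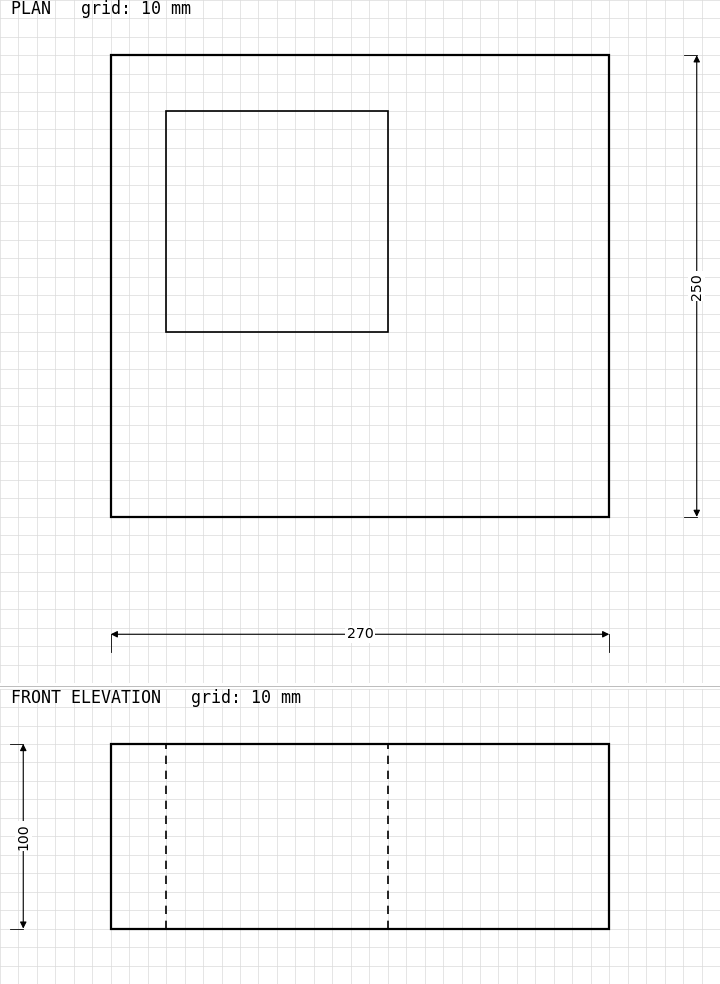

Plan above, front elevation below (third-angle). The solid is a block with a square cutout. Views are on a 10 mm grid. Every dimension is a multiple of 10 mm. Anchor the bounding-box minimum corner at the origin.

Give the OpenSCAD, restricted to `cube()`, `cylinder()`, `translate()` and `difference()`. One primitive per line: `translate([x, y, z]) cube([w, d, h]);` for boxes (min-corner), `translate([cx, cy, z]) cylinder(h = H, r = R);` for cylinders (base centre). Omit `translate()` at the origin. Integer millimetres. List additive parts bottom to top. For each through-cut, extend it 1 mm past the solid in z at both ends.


difference() {
  cube([270, 250, 100]);
  translate([30, 100, -1]) cube([120, 120, 102]);
}


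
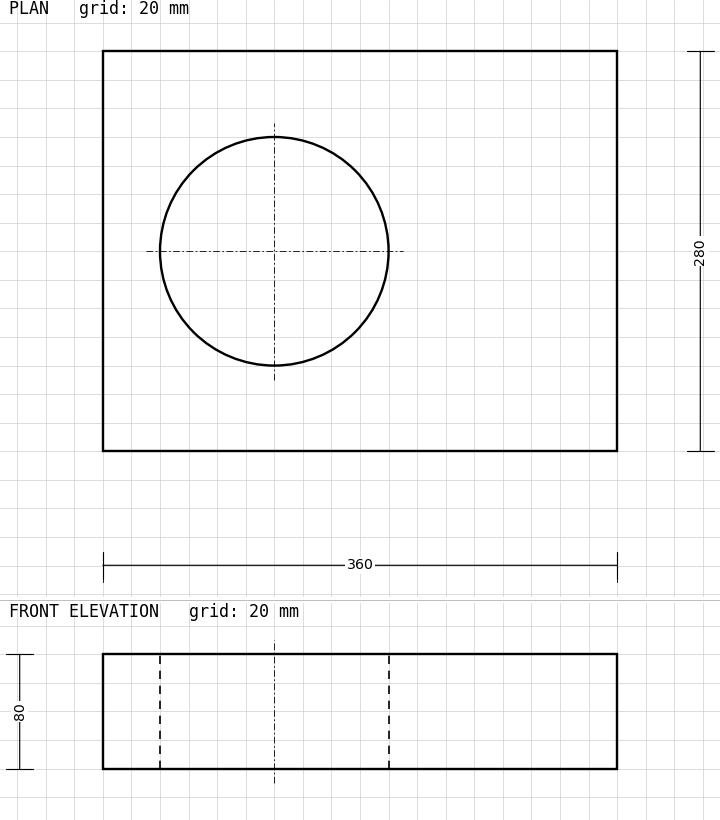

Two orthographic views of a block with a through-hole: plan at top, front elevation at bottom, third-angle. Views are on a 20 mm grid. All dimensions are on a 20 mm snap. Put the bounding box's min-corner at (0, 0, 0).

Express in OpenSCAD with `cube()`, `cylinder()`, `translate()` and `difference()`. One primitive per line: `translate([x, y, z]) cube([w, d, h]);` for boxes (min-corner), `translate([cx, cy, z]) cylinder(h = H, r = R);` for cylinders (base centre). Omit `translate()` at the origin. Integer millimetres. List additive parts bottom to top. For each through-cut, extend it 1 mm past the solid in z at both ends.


difference() {
  cube([360, 280, 80]);
  translate([120, 140, -1]) cylinder(h = 82, r = 80);
}


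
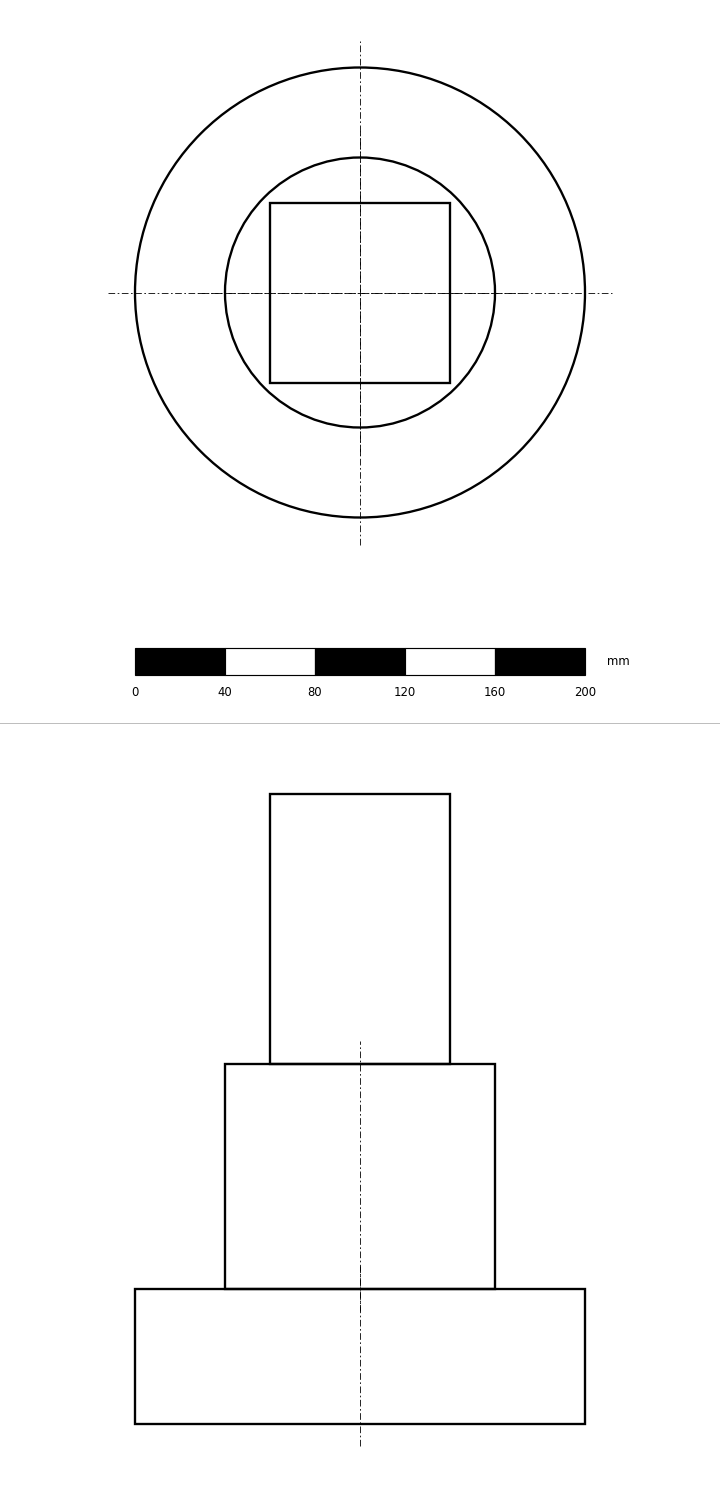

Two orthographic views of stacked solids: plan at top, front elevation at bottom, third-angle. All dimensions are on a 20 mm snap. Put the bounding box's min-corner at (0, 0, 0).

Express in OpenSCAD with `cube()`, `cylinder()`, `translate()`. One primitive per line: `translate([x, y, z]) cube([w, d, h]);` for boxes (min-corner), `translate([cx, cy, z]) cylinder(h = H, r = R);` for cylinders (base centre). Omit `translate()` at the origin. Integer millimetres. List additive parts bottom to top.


translate([100, 100, 0]) cylinder(h = 60, r = 100);
translate([100, 100, 60]) cylinder(h = 100, r = 60);
translate([60, 60, 160]) cube([80, 80, 120]);
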